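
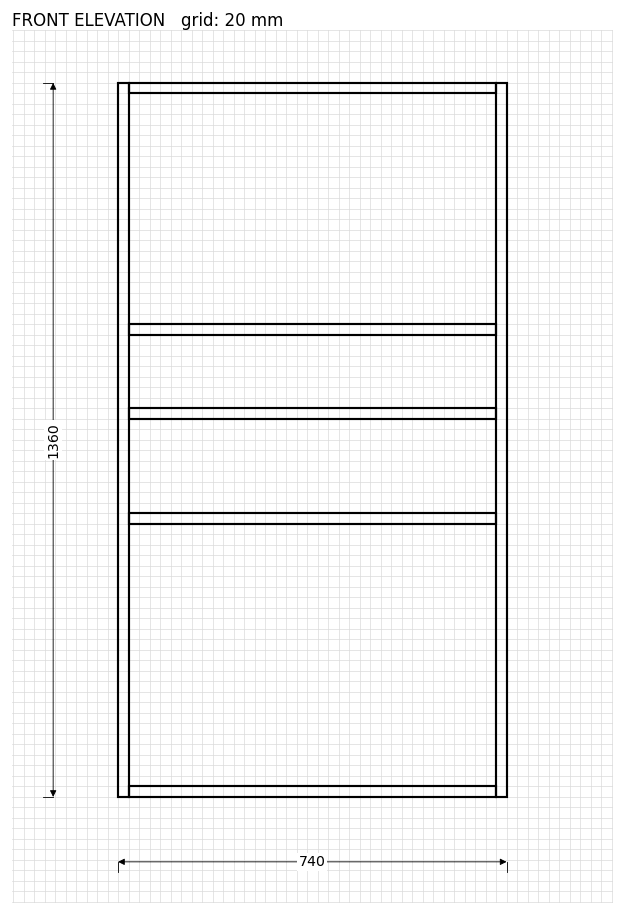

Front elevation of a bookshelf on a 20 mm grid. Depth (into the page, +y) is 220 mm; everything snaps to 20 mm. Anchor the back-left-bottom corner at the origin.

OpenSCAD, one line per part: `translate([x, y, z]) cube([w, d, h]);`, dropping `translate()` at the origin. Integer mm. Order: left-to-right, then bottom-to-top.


cube([20, 220, 1360]);
translate([20, 0, 0]) cube([700, 220, 20]);
translate([20, 0, 520]) cube([700, 220, 20]);
translate([20, 0, 720]) cube([700, 220, 20]);
translate([20, 0, 880]) cube([700, 220, 20]);
translate([20, 0, 1340]) cube([700, 220, 20]);
translate([720, 0, 0]) cube([20, 220, 1360]);


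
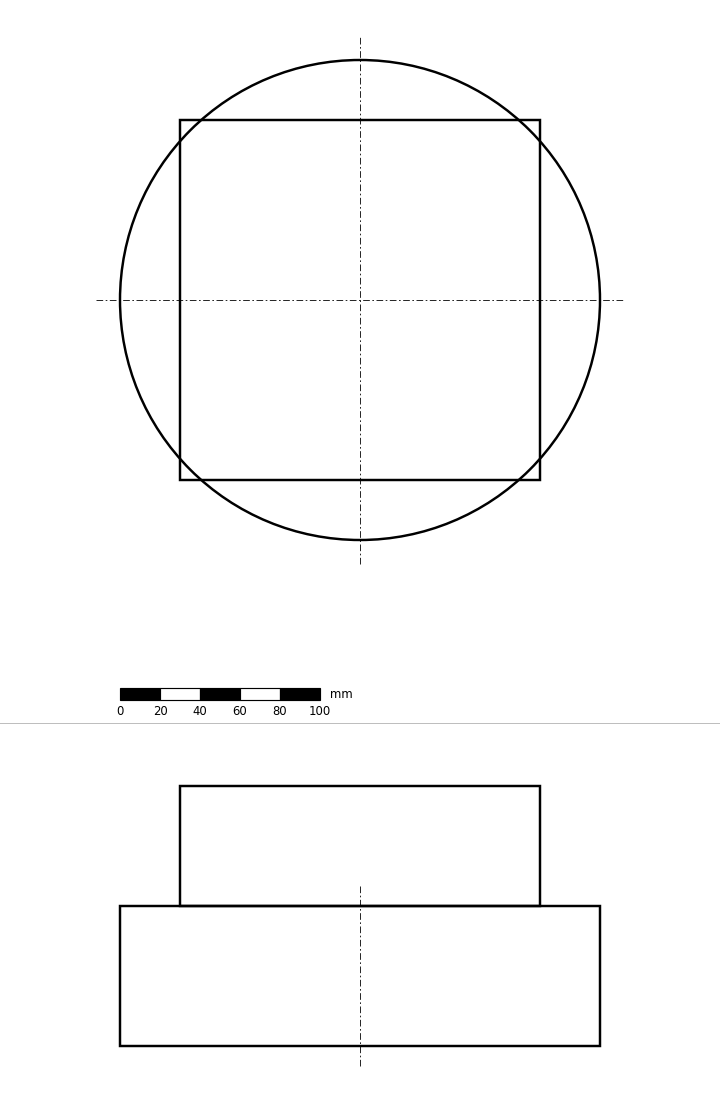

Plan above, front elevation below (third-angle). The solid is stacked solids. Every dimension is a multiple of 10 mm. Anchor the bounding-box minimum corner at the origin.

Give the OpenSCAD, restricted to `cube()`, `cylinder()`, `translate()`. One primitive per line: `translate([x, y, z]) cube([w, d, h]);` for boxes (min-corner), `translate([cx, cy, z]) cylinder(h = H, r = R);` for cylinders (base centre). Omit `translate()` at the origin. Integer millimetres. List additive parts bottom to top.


translate([120, 120, 0]) cylinder(h = 70, r = 120);
translate([30, 30, 70]) cube([180, 180, 60]);


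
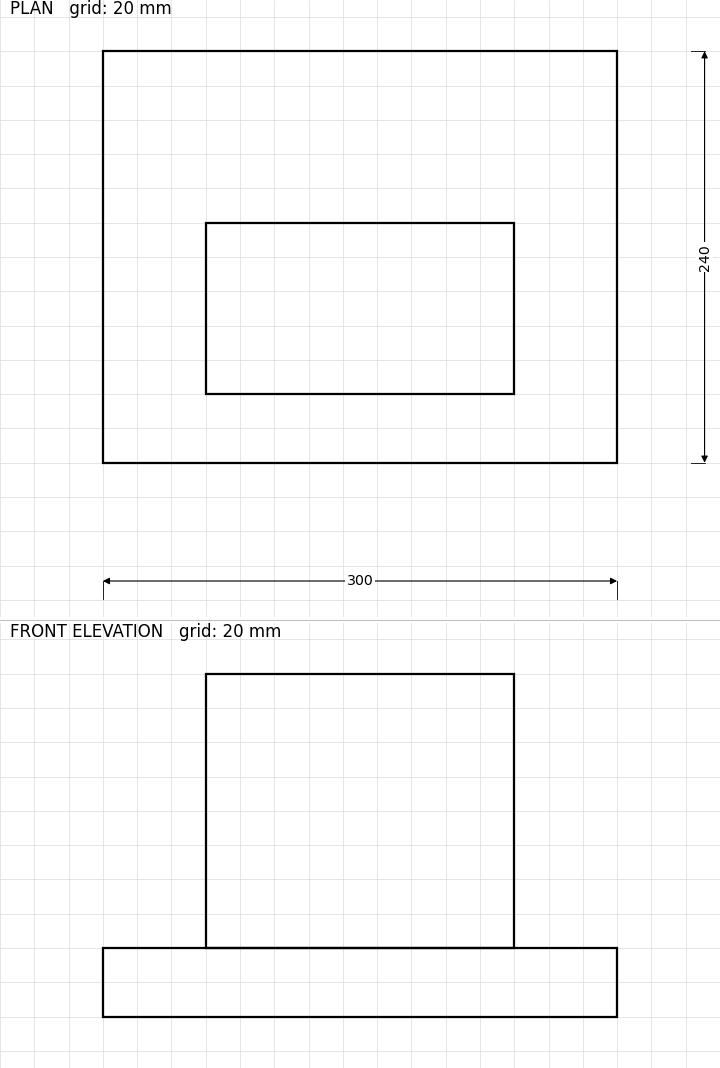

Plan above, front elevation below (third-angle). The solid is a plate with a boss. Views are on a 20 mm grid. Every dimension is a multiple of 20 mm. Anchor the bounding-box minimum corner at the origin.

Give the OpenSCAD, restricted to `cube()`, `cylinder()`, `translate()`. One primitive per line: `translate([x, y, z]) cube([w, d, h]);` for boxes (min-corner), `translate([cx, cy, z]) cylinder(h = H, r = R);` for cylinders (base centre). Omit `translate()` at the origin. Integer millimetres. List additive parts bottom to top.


cube([300, 240, 40]);
translate([60, 40, 40]) cube([180, 100, 160]);


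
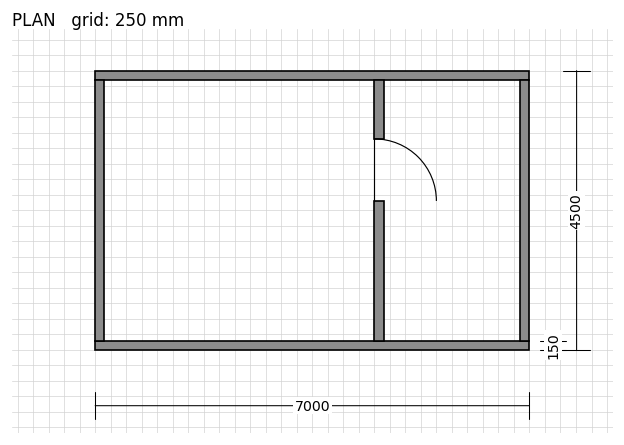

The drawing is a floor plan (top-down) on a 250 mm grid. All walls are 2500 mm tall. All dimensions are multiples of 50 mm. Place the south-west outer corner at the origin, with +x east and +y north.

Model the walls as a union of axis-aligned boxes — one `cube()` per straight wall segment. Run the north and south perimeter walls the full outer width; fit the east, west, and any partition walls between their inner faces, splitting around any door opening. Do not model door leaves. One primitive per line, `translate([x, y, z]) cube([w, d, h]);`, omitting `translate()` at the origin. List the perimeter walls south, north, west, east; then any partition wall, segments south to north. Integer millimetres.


cube([7000, 150, 2500]);
translate([0, 4350, 0]) cube([7000, 150, 2500]);
translate([0, 150, 0]) cube([150, 4200, 2500]);
translate([6850, 150, 0]) cube([150, 4200, 2500]);
translate([4500, 150, 0]) cube([150, 2250, 2500]);
translate([4500, 3400, 0]) cube([150, 950, 2500]);


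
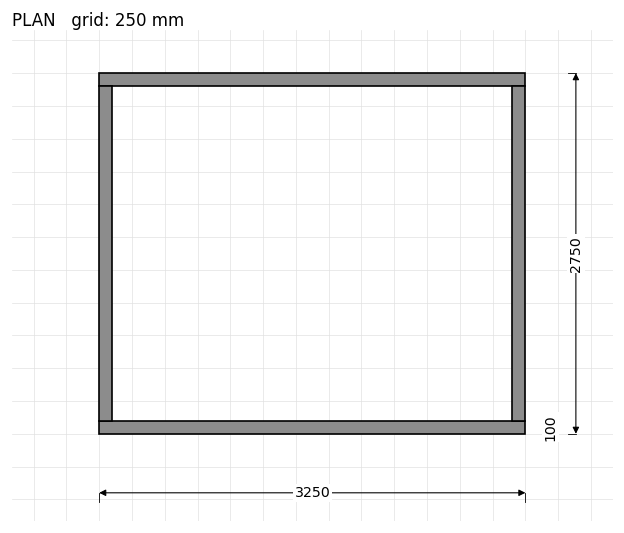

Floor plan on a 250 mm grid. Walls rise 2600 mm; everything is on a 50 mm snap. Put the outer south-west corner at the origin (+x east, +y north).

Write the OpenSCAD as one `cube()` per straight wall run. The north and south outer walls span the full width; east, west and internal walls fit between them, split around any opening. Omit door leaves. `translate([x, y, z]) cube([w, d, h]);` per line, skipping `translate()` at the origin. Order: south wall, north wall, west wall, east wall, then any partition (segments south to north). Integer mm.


cube([3250, 100, 2600]);
translate([0, 2650, 0]) cube([3250, 100, 2600]);
translate([0, 100, 0]) cube([100, 2550, 2600]);
translate([3150, 100, 0]) cube([100, 2550, 2600]);


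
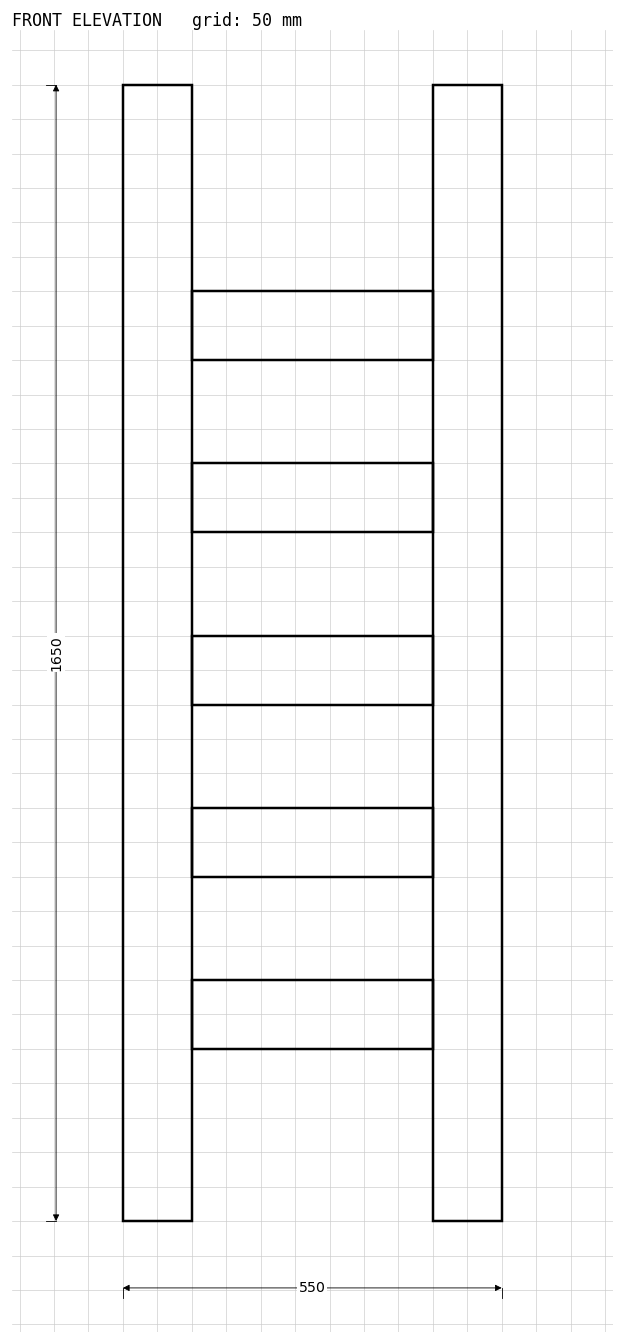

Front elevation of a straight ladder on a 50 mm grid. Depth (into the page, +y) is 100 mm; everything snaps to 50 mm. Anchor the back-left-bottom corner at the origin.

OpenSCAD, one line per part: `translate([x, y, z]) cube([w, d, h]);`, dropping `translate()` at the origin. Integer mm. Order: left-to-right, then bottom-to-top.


cube([100, 100, 1650]);
translate([100, 0, 250]) cube([350, 100, 100]);
translate([100, 0, 500]) cube([350, 100, 100]);
translate([100, 0, 750]) cube([350, 100, 100]);
translate([100, 0, 1000]) cube([350, 100, 100]);
translate([100, 0, 1250]) cube([350, 100, 100]);
translate([450, 0, 0]) cube([100, 100, 1650]);


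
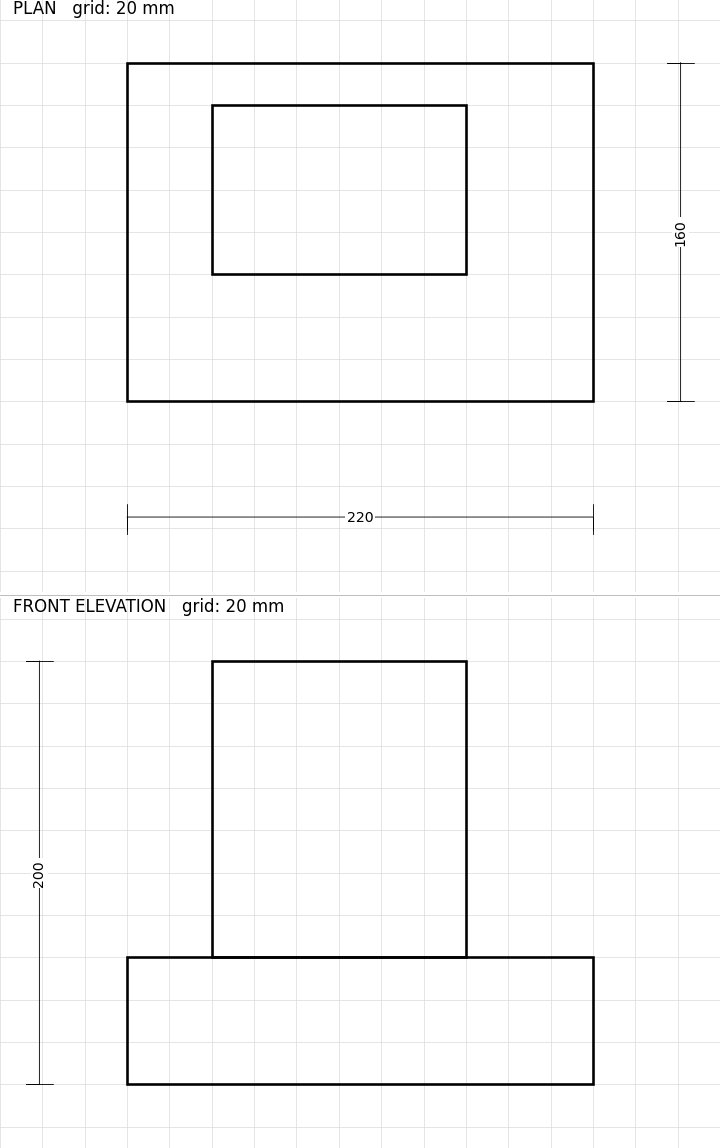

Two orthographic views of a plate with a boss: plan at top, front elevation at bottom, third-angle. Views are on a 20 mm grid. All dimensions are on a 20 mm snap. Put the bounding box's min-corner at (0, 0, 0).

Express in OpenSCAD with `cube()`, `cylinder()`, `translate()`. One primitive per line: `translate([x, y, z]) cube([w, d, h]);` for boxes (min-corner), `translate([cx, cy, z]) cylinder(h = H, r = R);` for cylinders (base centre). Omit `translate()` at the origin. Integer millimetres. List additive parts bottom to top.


cube([220, 160, 60]);
translate([40, 60, 60]) cube([120, 80, 140]);


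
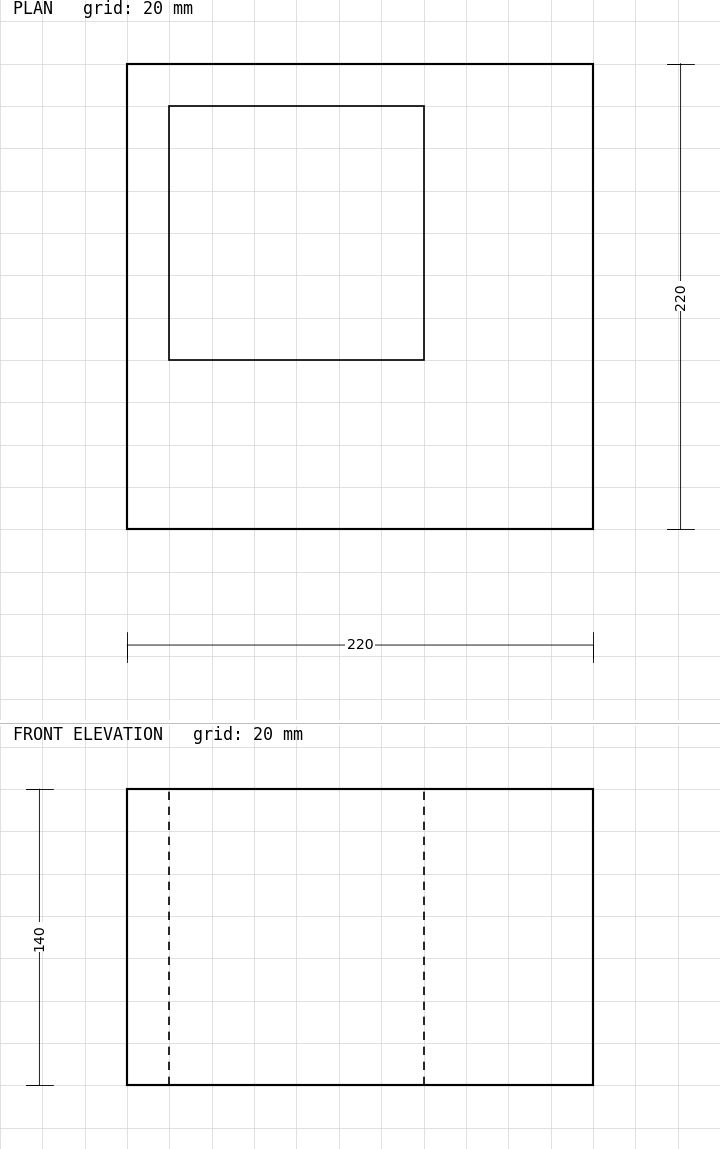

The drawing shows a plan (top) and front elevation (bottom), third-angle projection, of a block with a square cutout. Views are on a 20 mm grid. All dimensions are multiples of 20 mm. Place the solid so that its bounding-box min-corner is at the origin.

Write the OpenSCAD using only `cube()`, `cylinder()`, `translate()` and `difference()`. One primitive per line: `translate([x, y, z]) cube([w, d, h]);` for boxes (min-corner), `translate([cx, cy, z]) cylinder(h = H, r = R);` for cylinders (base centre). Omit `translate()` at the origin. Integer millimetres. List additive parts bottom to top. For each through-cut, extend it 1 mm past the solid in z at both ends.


difference() {
  cube([220, 220, 140]);
  translate([20, 80, -1]) cube([120, 120, 142]);
}


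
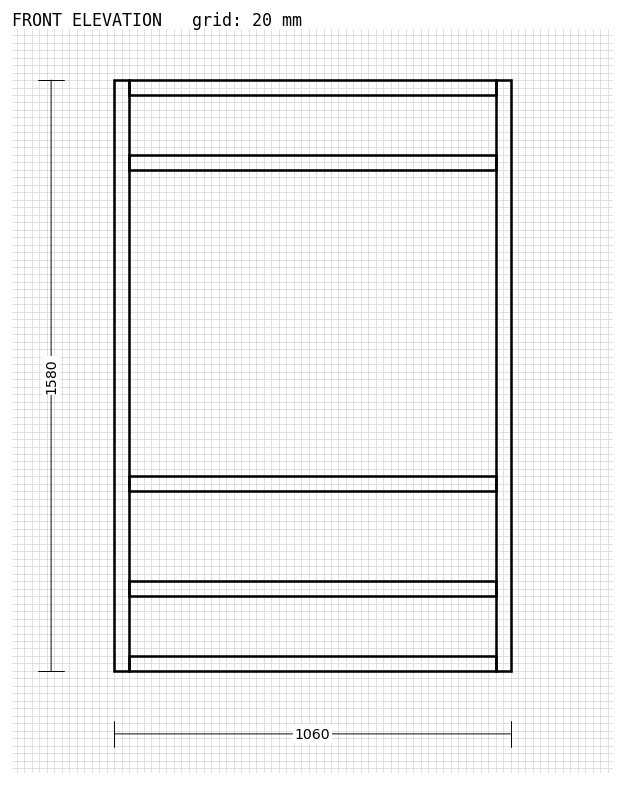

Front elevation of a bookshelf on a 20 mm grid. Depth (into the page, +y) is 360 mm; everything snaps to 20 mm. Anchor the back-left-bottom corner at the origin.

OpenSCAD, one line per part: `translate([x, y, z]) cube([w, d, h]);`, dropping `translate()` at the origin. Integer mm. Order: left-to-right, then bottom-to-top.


cube([40, 360, 1580]);
translate([40, 0, 0]) cube([980, 360, 40]);
translate([40, 0, 200]) cube([980, 360, 40]);
translate([40, 0, 480]) cube([980, 360, 40]);
translate([40, 0, 1340]) cube([980, 360, 40]);
translate([40, 0, 1540]) cube([980, 360, 40]);
translate([1020, 0, 0]) cube([40, 360, 1580]);


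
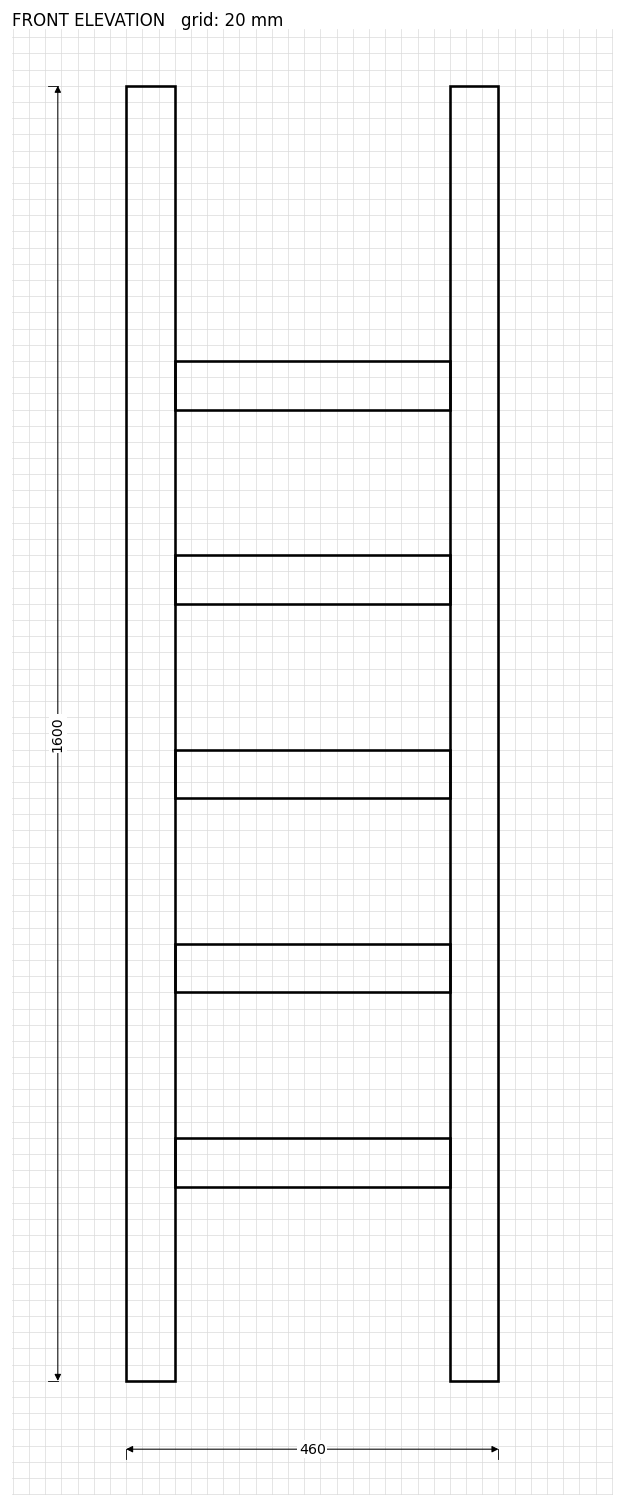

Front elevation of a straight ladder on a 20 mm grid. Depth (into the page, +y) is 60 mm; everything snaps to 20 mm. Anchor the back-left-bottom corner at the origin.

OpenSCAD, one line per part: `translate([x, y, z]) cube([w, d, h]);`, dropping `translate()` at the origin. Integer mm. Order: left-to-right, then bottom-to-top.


cube([60, 60, 1600]);
translate([60, 0, 240]) cube([340, 60, 60]);
translate([60, 0, 480]) cube([340, 60, 60]);
translate([60, 0, 720]) cube([340, 60, 60]);
translate([60, 0, 960]) cube([340, 60, 60]);
translate([60, 0, 1200]) cube([340, 60, 60]);
translate([400, 0, 0]) cube([60, 60, 1600]);


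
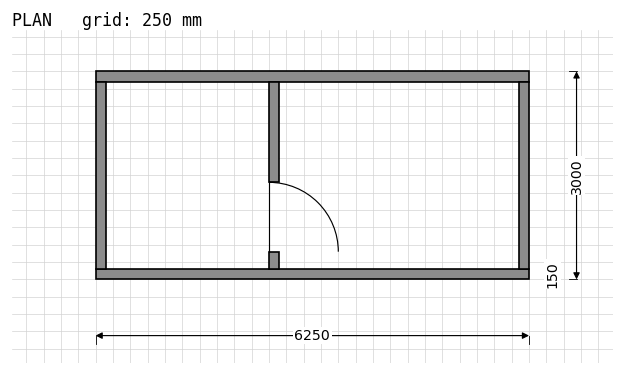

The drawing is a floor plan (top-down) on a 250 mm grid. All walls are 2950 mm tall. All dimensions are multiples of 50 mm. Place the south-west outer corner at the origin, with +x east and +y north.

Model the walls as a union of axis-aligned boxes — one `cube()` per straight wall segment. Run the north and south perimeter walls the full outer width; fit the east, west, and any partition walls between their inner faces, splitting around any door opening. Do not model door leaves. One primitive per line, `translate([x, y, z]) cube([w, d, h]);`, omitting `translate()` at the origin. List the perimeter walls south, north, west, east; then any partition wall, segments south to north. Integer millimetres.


cube([6250, 150, 2950]);
translate([0, 2850, 0]) cube([6250, 150, 2950]);
translate([0, 150, 0]) cube([150, 2700, 2950]);
translate([6100, 150, 0]) cube([150, 2700, 2950]);
translate([2500, 150, 0]) cube([150, 250, 2950]);
translate([2500, 1400, 0]) cube([150, 1450, 2950]);


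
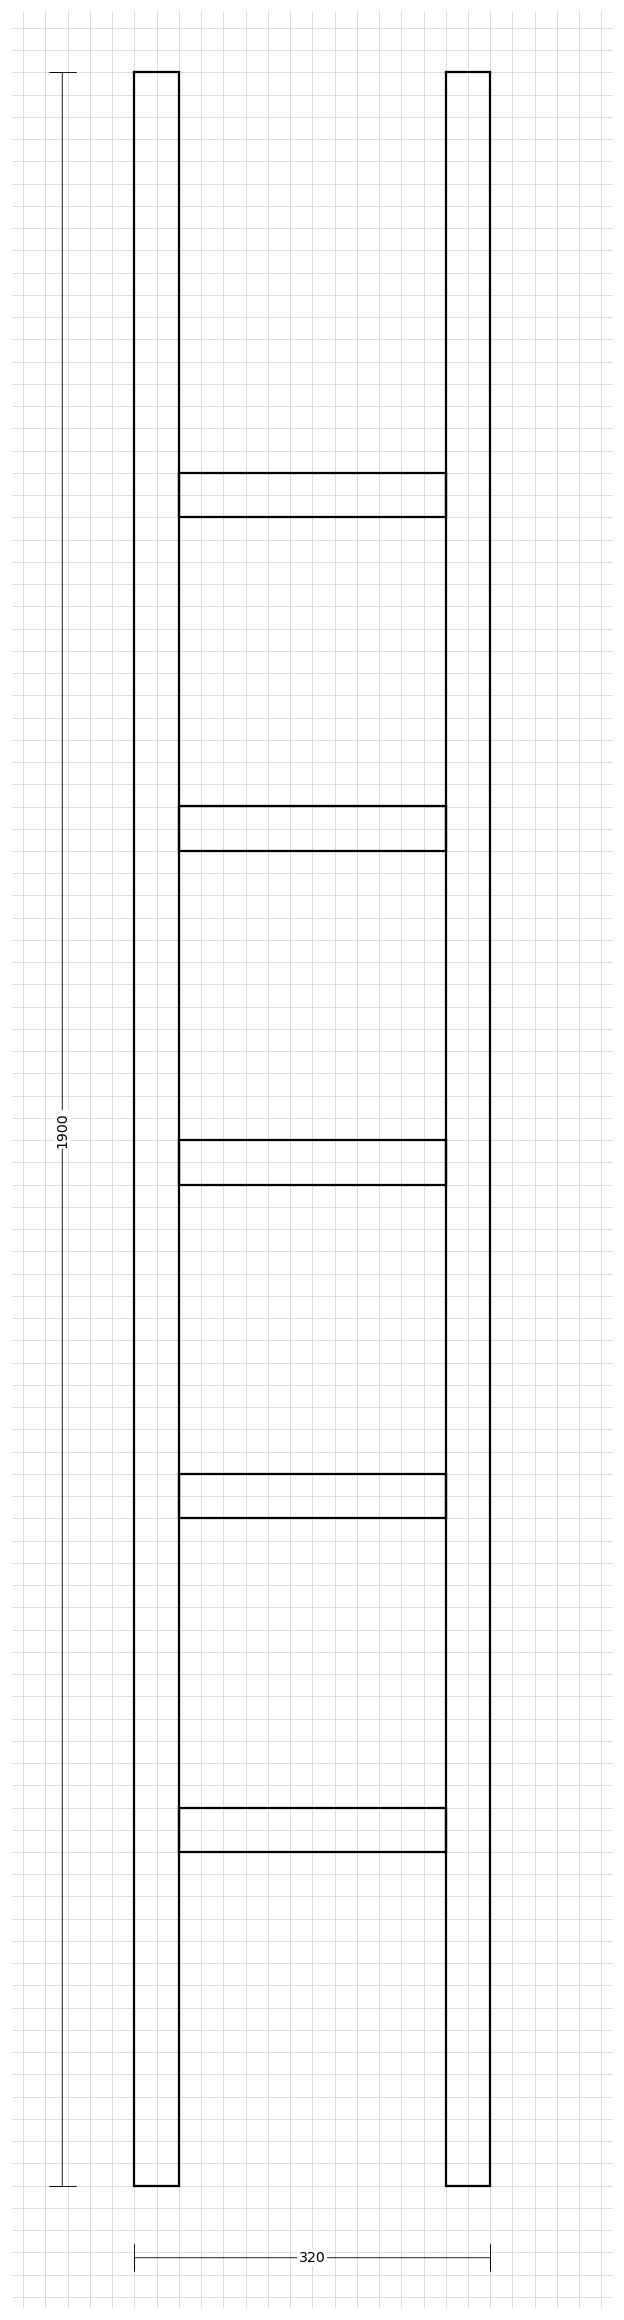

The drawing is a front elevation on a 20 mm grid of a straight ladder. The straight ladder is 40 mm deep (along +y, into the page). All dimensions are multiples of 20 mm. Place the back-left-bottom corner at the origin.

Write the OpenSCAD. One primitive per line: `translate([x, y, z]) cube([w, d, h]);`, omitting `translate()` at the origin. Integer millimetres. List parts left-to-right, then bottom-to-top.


cube([40, 40, 1900]);
translate([40, 0, 300]) cube([240, 40, 40]);
translate([40, 0, 600]) cube([240, 40, 40]);
translate([40, 0, 900]) cube([240, 40, 40]);
translate([40, 0, 1200]) cube([240, 40, 40]);
translate([40, 0, 1500]) cube([240, 40, 40]);
translate([280, 0, 0]) cube([40, 40, 1900]);


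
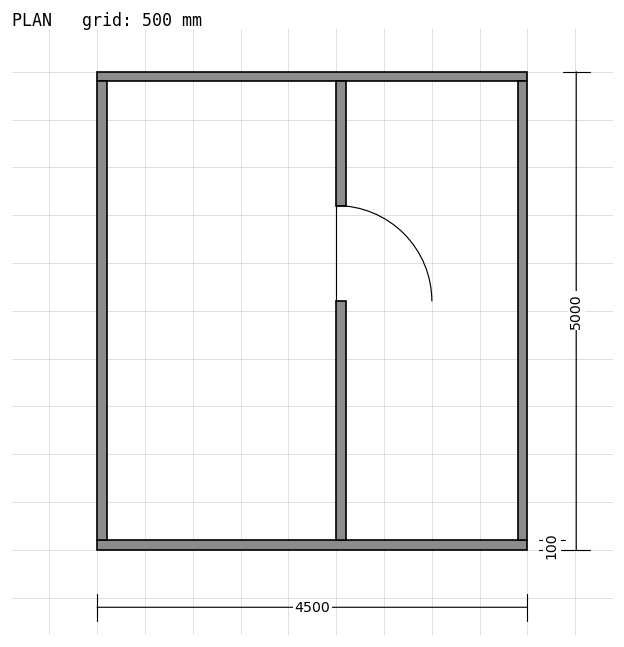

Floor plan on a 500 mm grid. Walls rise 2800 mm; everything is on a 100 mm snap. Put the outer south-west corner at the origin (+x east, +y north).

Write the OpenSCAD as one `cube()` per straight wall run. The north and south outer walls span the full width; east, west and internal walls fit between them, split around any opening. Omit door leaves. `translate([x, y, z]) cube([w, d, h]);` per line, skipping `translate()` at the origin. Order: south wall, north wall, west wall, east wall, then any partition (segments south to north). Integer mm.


cube([4500, 100, 2800]);
translate([0, 4900, 0]) cube([4500, 100, 2800]);
translate([0, 100, 0]) cube([100, 4800, 2800]);
translate([4400, 100, 0]) cube([100, 4800, 2800]);
translate([2500, 100, 0]) cube([100, 2500, 2800]);
translate([2500, 3600, 0]) cube([100, 1300, 2800]);


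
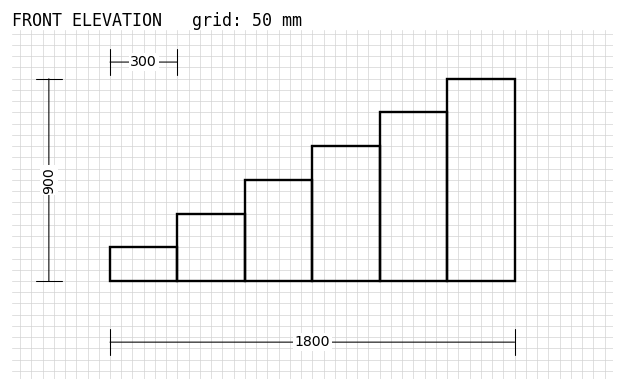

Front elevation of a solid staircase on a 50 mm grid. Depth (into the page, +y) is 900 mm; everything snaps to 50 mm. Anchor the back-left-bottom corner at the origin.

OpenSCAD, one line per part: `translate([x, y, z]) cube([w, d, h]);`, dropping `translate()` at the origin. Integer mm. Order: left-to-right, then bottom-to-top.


cube([300, 900, 150]);
translate([300, 0, 0]) cube([300, 900, 300]);
translate([600, 0, 0]) cube([300, 900, 450]);
translate([900, 0, 0]) cube([300, 900, 600]);
translate([1200, 0, 0]) cube([300, 900, 750]);
translate([1500, 0, 0]) cube([300, 900, 900]);


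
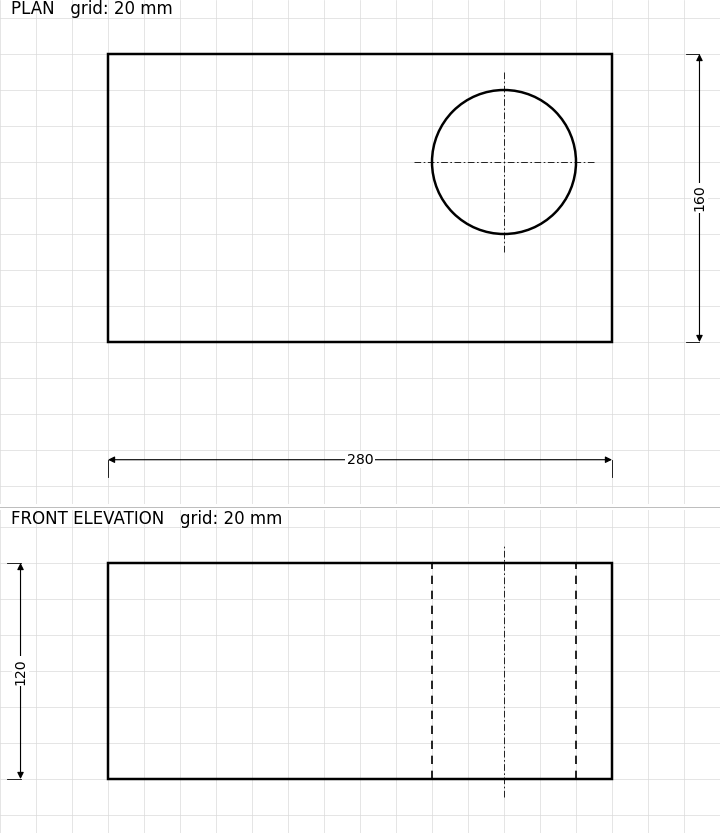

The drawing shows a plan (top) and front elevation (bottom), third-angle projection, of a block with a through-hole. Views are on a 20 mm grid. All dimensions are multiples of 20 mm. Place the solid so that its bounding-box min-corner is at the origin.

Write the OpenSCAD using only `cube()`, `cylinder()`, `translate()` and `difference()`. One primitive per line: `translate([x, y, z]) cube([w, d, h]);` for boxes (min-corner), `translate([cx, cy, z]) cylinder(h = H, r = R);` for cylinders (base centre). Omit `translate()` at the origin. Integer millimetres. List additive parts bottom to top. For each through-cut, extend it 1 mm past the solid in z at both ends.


difference() {
  cube([280, 160, 120]);
  translate([220, 100, -1]) cylinder(h = 122, r = 40);
}


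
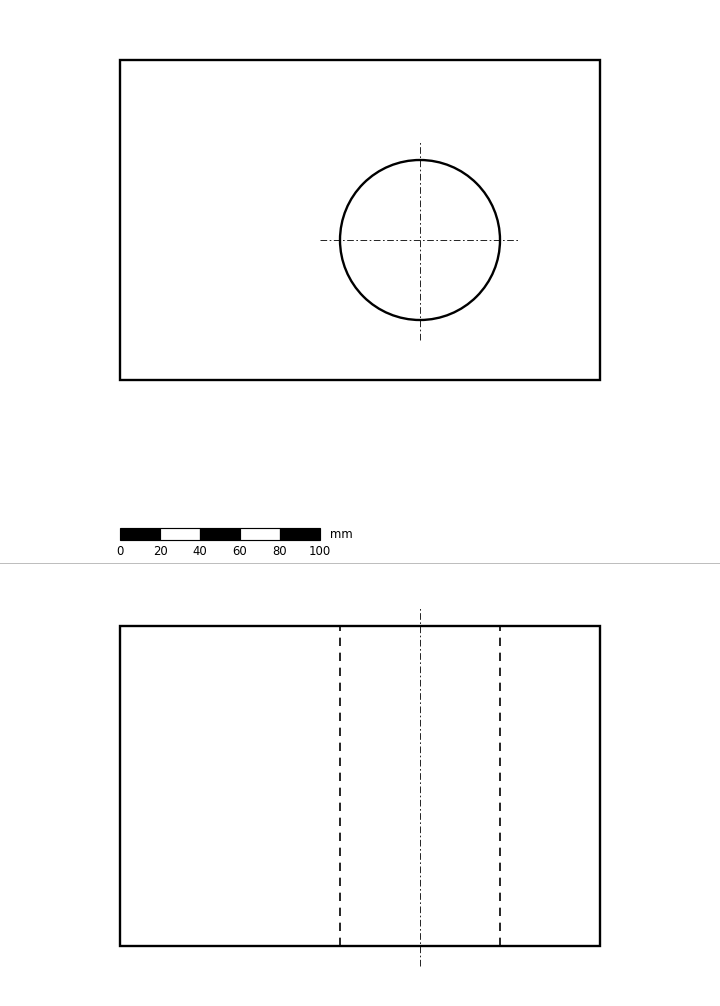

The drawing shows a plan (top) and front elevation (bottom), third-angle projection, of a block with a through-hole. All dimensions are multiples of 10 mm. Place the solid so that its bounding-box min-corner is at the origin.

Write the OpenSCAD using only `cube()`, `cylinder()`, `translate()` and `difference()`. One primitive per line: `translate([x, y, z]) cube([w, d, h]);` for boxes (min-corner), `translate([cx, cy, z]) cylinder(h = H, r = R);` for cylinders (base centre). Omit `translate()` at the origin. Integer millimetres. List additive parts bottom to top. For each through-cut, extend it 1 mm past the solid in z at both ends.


difference() {
  cube([240, 160, 160]);
  translate([150, 70, -1]) cylinder(h = 162, r = 40);
}


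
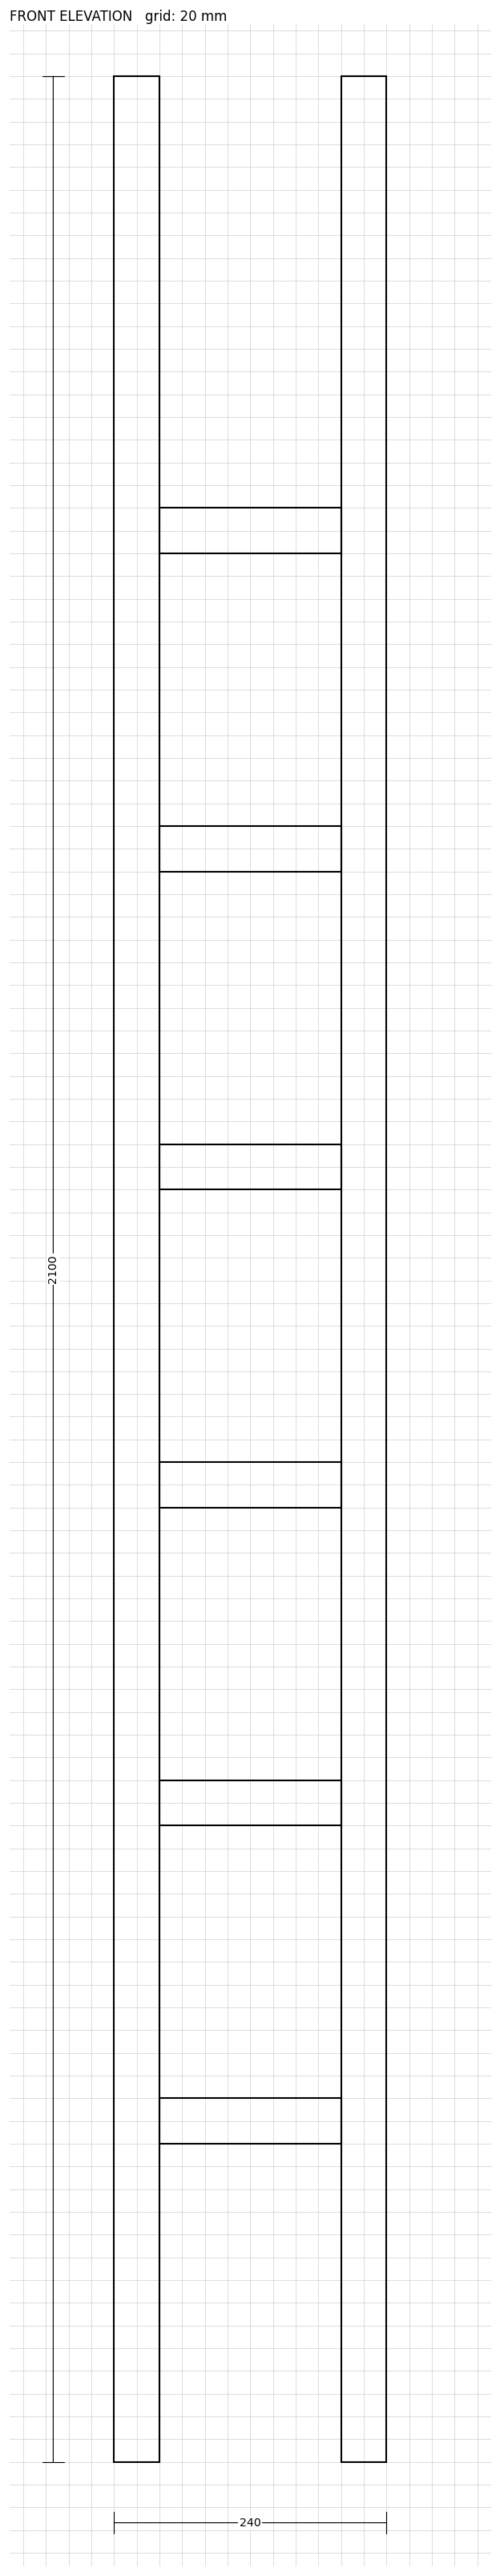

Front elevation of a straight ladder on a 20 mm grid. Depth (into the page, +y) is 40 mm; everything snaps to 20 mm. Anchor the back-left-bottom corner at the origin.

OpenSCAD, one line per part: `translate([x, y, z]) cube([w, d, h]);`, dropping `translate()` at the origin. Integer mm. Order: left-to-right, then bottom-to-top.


cube([40, 40, 2100]);
translate([40, 0, 280]) cube([160, 40, 40]);
translate([40, 0, 560]) cube([160, 40, 40]);
translate([40, 0, 840]) cube([160, 40, 40]);
translate([40, 0, 1120]) cube([160, 40, 40]);
translate([40, 0, 1400]) cube([160, 40, 40]);
translate([40, 0, 1680]) cube([160, 40, 40]);
translate([200, 0, 0]) cube([40, 40, 2100]);


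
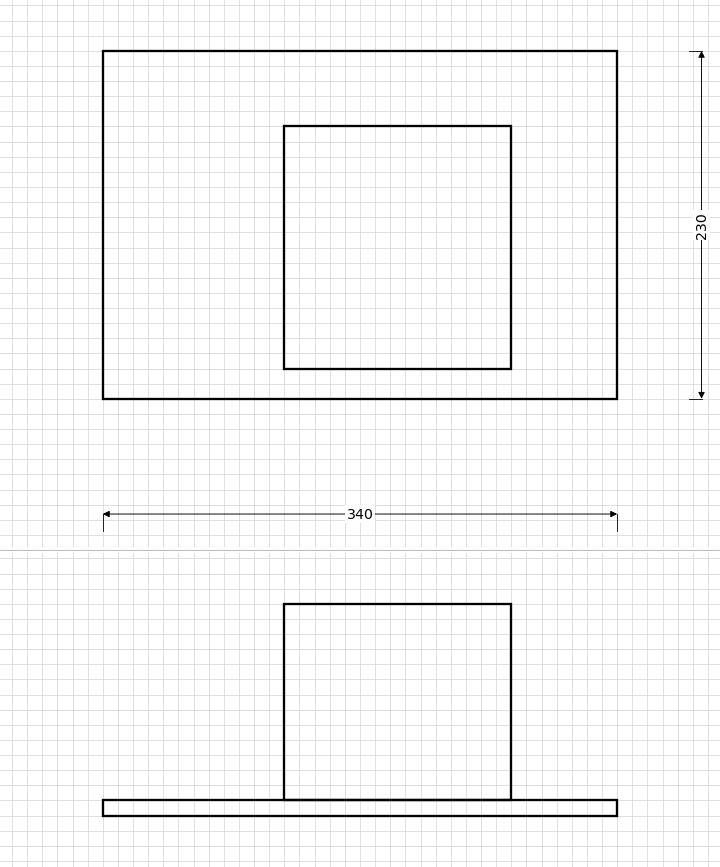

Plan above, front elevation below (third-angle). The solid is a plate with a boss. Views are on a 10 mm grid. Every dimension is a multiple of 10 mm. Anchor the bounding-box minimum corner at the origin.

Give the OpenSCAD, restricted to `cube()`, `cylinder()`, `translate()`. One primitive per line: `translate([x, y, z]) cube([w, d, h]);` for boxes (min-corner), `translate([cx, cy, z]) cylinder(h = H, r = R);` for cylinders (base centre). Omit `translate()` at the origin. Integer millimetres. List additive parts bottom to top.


cube([340, 230, 10]);
translate([120, 20, 10]) cube([150, 160, 130]);


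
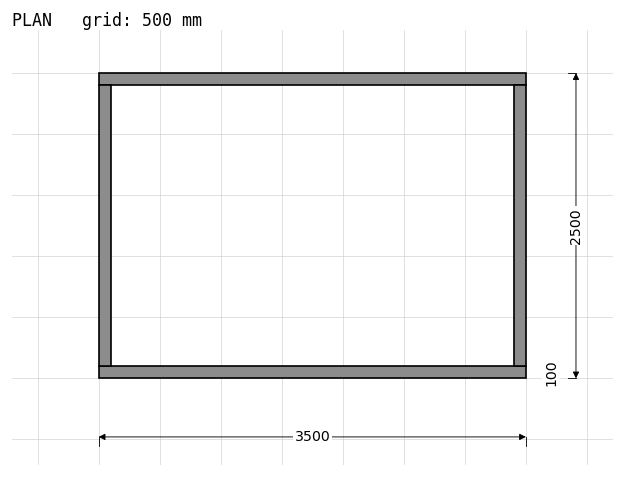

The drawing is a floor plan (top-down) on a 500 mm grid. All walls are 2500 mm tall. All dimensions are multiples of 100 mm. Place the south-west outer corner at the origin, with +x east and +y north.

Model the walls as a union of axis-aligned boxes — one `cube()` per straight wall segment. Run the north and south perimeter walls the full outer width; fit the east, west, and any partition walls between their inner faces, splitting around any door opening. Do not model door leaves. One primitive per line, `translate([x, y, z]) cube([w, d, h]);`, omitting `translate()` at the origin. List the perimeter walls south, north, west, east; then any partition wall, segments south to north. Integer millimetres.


cube([3500, 100, 2500]);
translate([0, 2400, 0]) cube([3500, 100, 2500]);
translate([0, 100, 0]) cube([100, 2300, 2500]);
translate([3400, 100, 0]) cube([100, 2300, 2500]);


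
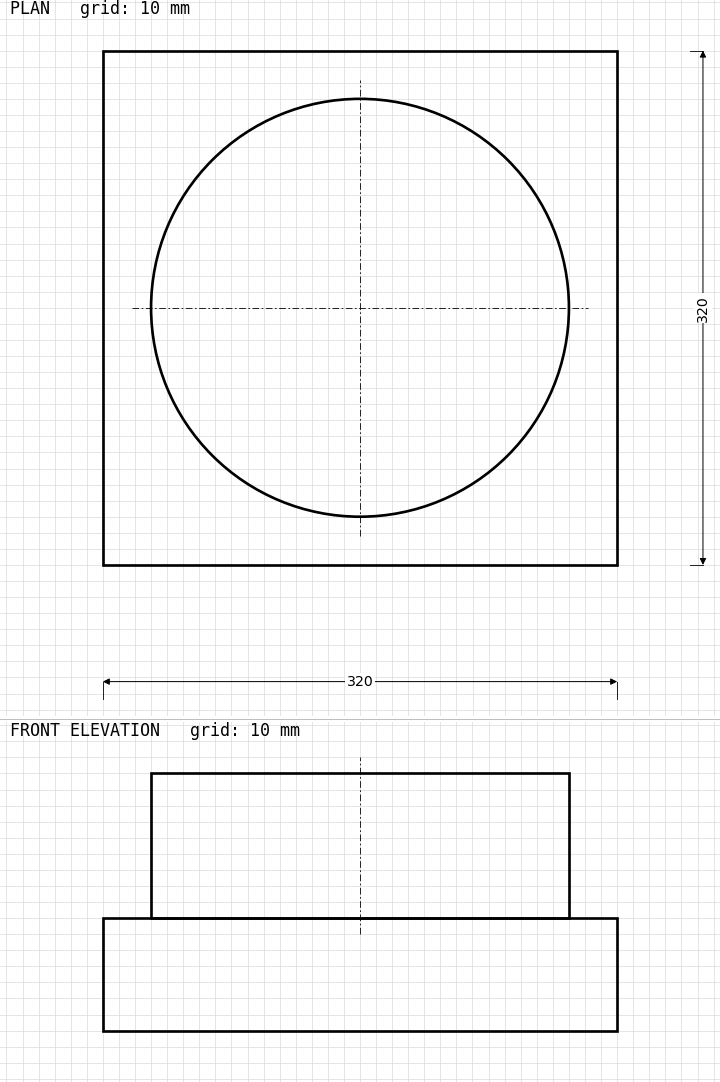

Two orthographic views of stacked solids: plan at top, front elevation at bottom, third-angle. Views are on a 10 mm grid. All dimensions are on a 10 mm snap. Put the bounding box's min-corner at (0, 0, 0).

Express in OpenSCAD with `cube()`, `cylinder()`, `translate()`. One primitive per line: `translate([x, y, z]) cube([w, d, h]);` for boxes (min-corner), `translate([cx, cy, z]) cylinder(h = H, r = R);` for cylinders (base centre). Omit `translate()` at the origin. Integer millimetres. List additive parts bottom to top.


cube([320, 320, 70]);
translate([160, 160, 70]) cylinder(h = 90, r = 130);


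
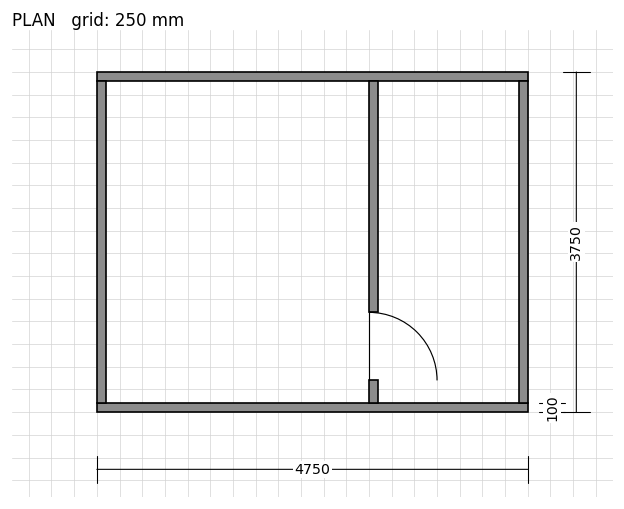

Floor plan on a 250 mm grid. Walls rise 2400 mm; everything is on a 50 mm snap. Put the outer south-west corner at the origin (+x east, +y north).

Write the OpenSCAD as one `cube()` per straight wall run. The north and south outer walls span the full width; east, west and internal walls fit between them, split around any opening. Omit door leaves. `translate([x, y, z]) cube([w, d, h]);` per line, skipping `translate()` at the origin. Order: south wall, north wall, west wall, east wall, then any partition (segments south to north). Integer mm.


cube([4750, 100, 2400]);
translate([0, 3650, 0]) cube([4750, 100, 2400]);
translate([0, 100, 0]) cube([100, 3550, 2400]);
translate([4650, 100, 0]) cube([100, 3550, 2400]);
translate([3000, 100, 0]) cube([100, 250, 2400]);
translate([3000, 1100, 0]) cube([100, 2550, 2400]);


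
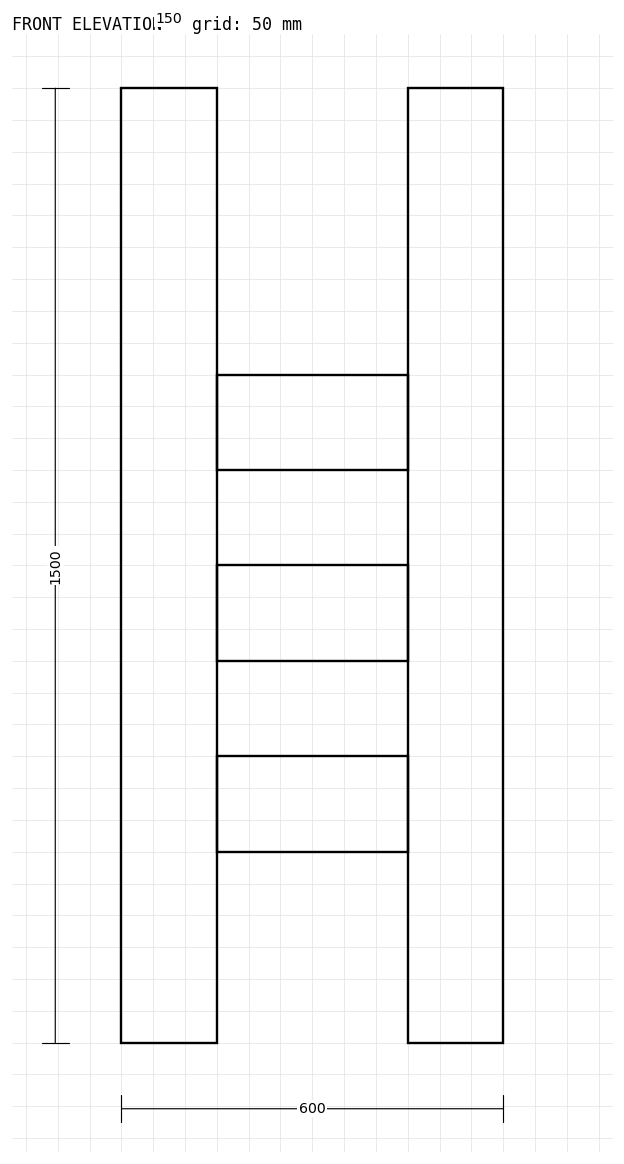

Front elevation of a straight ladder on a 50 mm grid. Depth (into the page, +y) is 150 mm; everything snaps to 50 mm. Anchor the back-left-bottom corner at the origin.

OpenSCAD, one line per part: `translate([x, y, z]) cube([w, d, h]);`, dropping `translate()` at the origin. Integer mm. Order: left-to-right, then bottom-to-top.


cube([150, 150, 1500]);
translate([150, 0, 300]) cube([300, 150, 150]);
translate([150, 0, 600]) cube([300, 150, 150]);
translate([150, 0, 900]) cube([300, 150, 150]);
translate([450, 0, 0]) cube([150, 150, 1500]);


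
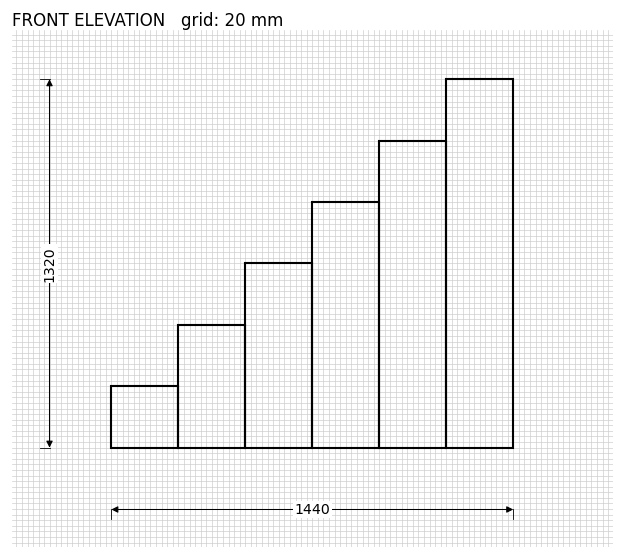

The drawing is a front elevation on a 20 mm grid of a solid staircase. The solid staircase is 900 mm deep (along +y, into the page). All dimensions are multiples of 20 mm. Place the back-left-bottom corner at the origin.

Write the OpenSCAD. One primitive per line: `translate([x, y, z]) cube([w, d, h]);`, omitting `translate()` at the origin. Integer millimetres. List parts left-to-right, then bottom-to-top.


cube([240, 900, 220]);
translate([240, 0, 0]) cube([240, 900, 440]);
translate([480, 0, 0]) cube([240, 900, 660]);
translate([720, 0, 0]) cube([240, 900, 880]);
translate([960, 0, 0]) cube([240, 900, 1100]);
translate([1200, 0, 0]) cube([240, 900, 1320]);


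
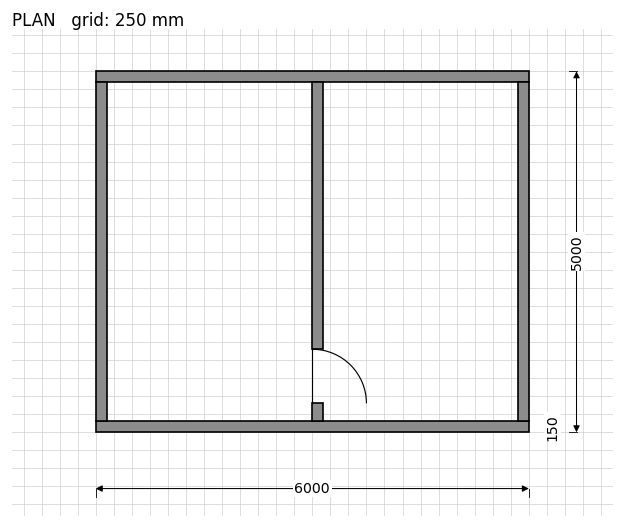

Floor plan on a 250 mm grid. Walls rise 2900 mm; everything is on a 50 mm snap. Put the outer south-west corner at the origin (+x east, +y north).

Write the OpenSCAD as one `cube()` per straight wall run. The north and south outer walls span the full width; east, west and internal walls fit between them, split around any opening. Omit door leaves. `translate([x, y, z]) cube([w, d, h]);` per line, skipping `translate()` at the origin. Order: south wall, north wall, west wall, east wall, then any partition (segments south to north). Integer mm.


cube([6000, 150, 2900]);
translate([0, 4850, 0]) cube([6000, 150, 2900]);
translate([0, 150, 0]) cube([150, 4700, 2900]);
translate([5850, 150, 0]) cube([150, 4700, 2900]);
translate([3000, 150, 0]) cube([150, 250, 2900]);
translate([3000, 1150, 0]) cube([150, 3700, 2900]);


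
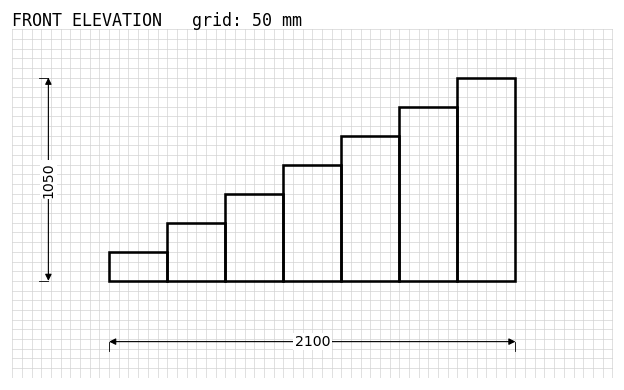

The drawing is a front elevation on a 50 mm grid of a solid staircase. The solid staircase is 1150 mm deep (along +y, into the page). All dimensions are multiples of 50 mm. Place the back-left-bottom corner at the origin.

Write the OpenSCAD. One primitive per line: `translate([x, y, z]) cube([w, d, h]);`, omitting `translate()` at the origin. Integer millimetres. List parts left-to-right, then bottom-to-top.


cube([300, 1150, 150]);
translate([300, 0, 0]) cube([300, 1150, 300]);
translate([600, 0, 0]) cube([300, 1150, 450]);
translate([900, 0, 0]) cube([300, 1150, 600]);
translate([1200, 0, 0]) cube([300, 1150, 750]);
translate([1500, 0, 0]) cube([300, 1150, 900]);
translate([1800, 0, 0]) cube([300, 1150, 1050]);


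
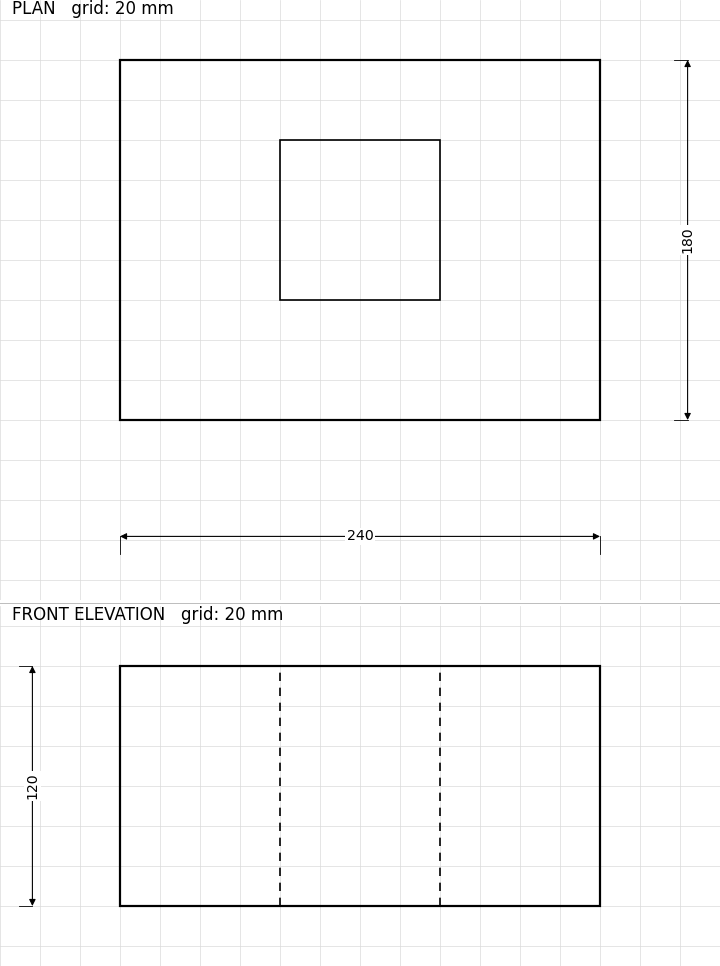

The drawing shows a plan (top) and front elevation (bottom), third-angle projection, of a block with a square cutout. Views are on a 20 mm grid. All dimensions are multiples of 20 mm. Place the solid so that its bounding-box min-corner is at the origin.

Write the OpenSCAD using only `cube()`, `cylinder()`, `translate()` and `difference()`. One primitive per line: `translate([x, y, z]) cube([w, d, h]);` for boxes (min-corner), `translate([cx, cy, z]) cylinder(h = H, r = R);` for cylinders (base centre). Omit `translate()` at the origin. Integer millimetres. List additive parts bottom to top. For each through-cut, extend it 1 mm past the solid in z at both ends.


difference() {
  cube([240, 180, 120]);
  translate([80, 60, -1]) cube([80, 80, 122]);
}


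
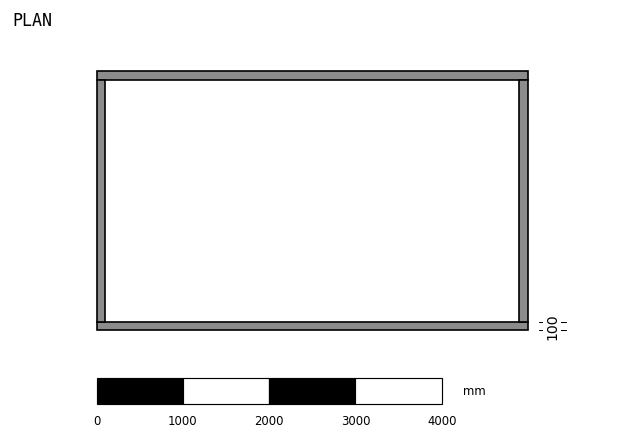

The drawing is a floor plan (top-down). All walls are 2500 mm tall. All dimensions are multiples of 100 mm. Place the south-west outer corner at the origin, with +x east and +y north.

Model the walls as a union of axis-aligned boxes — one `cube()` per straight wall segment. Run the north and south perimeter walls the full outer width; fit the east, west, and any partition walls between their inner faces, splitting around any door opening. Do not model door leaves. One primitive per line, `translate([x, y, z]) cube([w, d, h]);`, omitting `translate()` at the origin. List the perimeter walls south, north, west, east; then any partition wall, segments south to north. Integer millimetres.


cube([5000, 100, 2500]);
translate([0, 2900, 0]) cube([5000, 100, 2500]);
translate([0, 100, 0]) cube([100, 2800, 2500]);
translate([4900, 100, 0]) cube([100, 2800, 2500]);


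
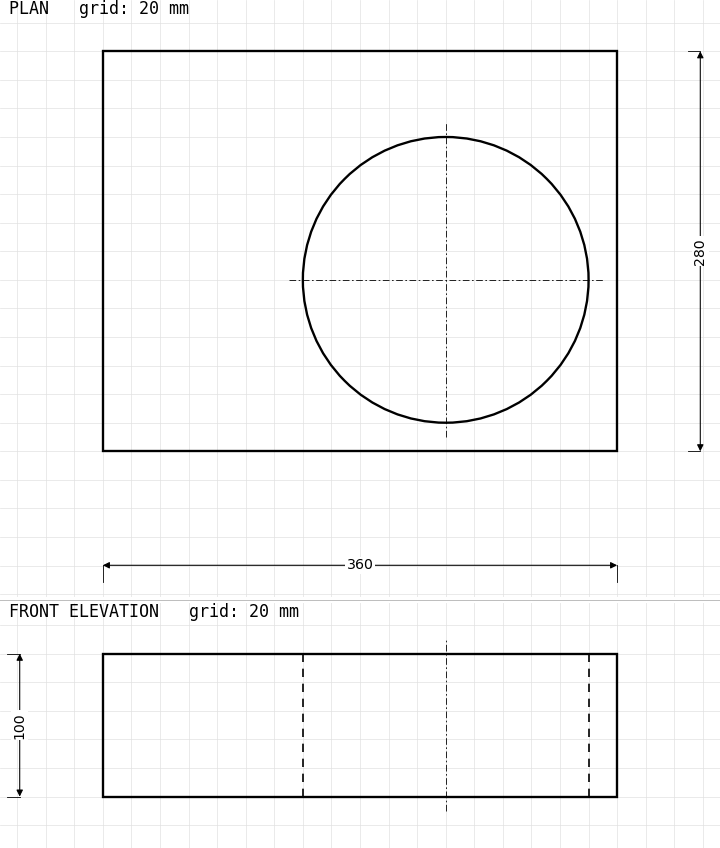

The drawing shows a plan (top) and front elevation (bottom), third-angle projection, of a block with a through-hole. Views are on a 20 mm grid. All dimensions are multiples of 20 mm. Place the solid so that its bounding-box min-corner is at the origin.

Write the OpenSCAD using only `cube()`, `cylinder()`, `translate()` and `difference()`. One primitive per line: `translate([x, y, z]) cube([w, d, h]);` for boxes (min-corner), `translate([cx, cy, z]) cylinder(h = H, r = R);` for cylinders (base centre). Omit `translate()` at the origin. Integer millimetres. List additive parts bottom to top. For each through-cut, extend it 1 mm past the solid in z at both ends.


difference() {
  cube([360, 280, 100]);
  translate([240, 120, -1]) cylinder(h = 102, r = 100);
}


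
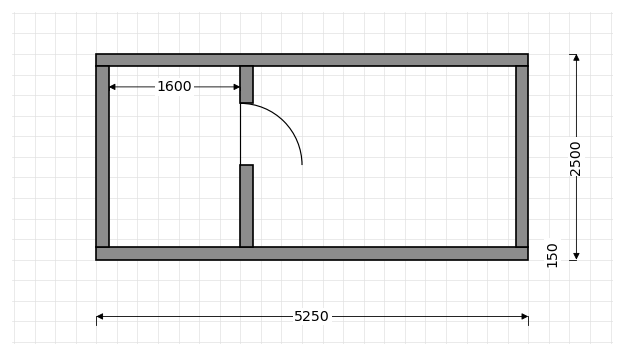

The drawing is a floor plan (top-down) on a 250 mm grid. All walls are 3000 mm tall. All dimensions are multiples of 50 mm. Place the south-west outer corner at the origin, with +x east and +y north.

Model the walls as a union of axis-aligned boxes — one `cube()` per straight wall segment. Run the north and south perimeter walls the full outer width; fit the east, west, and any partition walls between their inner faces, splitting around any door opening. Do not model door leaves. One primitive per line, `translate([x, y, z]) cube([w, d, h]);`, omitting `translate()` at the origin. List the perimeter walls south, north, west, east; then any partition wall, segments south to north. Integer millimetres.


cube([5250, 150, 3000]);
translate([0, 2350, 0]) cube([5250, 150, 3000]);
translate([0, 150, 0]) cube([150, 2200, 3000]);
translate([5100, 150, 0]) cube([150, 2200, 3000]);
translate([1750, 150, 0]) cube([150, 1000, 3000]);
translate([1750, 1900, 0]) cube([150, 450, 3000]);


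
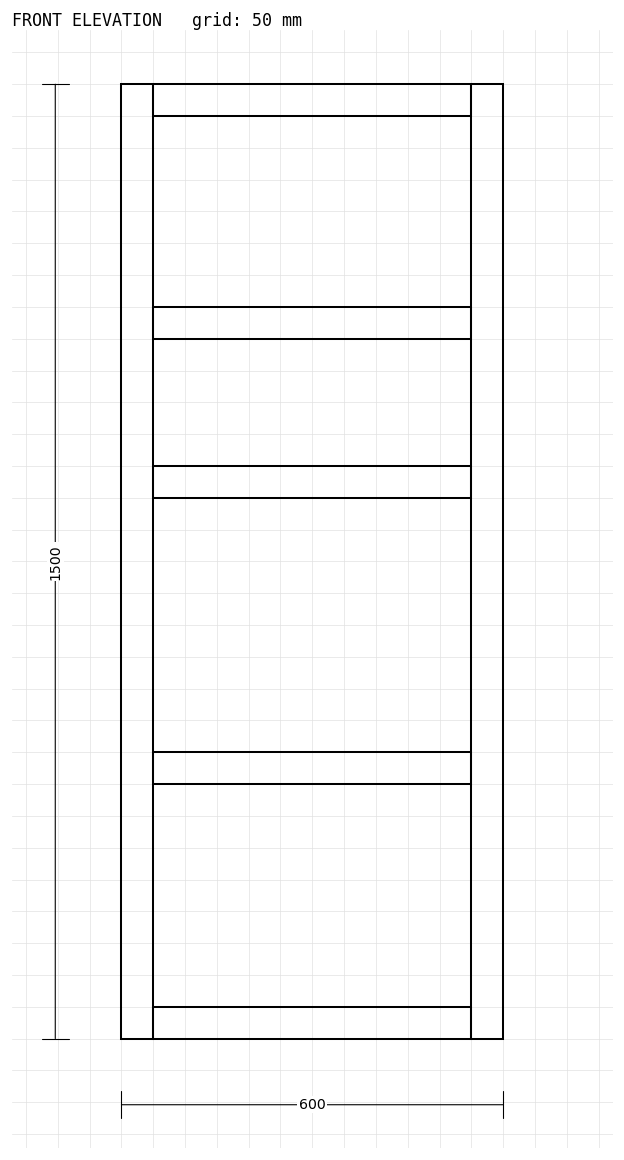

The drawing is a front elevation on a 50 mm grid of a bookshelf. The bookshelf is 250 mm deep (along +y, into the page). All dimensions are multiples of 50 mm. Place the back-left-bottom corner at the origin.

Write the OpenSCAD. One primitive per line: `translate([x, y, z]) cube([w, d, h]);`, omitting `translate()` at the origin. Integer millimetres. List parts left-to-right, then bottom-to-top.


cube([50, 250, 1500]);
translate([50, 0, 0]) cube([500, 250, 50]);
translate([50, 0, 400]) cube([500, 250, 50]);
translate([50, 0, 850]) cube([500, 250, 50]);
translate([50, 0, 1100]) cube([500, 250, 50]);
translate([50, 0, 1450]) cube([500, 250, 50]);
translate([550, 0, 0]) cube([50, 250, 1500]);


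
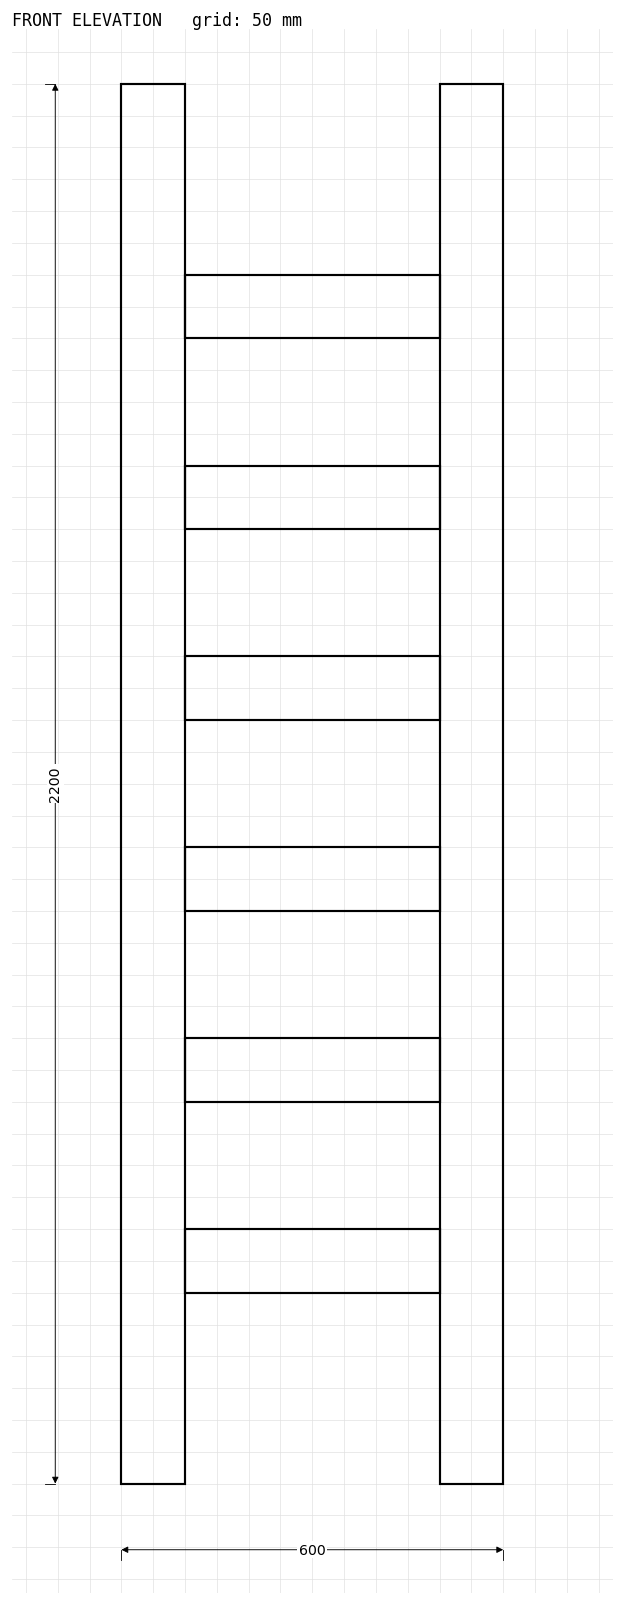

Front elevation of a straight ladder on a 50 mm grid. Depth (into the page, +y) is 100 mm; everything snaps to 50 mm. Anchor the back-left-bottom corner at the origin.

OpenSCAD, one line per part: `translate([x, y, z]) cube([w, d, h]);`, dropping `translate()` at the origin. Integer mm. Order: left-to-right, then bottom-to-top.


cube([100, 100, 2200]);
translate([100, 0, 300]) cube([400, 100, 100]);
translate([100, 0, 600]) cube([400, 100, 100]);
translate([100, 0, 900]) cube([400, 100, 100]);
translate([100, 0, 1200]) cube([400, 100, 100]);
translate([100, 0, 1500]) cube([400, 100, 100]);
translate([100, 0, 1800]) cube([400, 100, 100]);
translate([500, 0, 0]) cube([100, 100, 2200]);


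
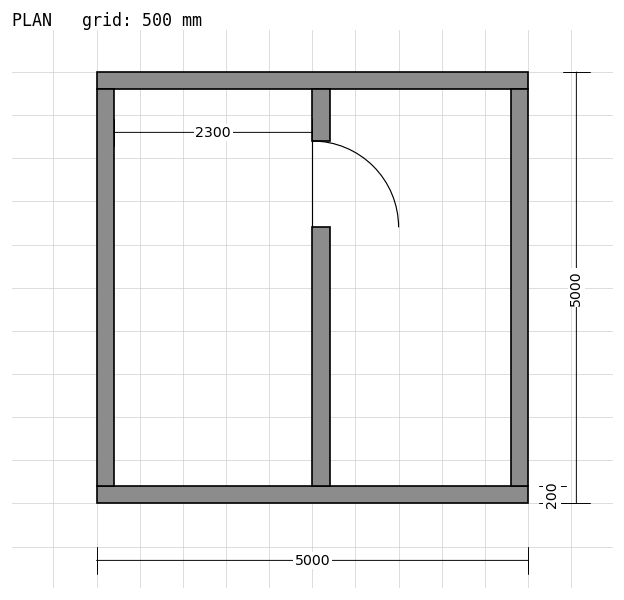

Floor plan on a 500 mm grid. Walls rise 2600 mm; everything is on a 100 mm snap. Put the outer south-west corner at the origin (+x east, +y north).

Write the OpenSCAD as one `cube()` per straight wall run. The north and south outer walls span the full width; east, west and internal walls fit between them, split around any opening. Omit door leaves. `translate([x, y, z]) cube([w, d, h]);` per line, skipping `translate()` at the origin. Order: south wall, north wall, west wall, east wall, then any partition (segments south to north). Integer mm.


cube([5000, 200, 2600]);
translate([0, 4800, 0]) cube([5000, 200, 2600]);
translate([0, 200, 0]) cube([200, 4600, 2600]);
translate([4800, 200, 0]) cube([200, 4600, 2600]);
translate([2500, 200, 0]) cube([200, 3000, 2600]);
translate([2500, 4200, 0]) cube([200, 600, 2600]);


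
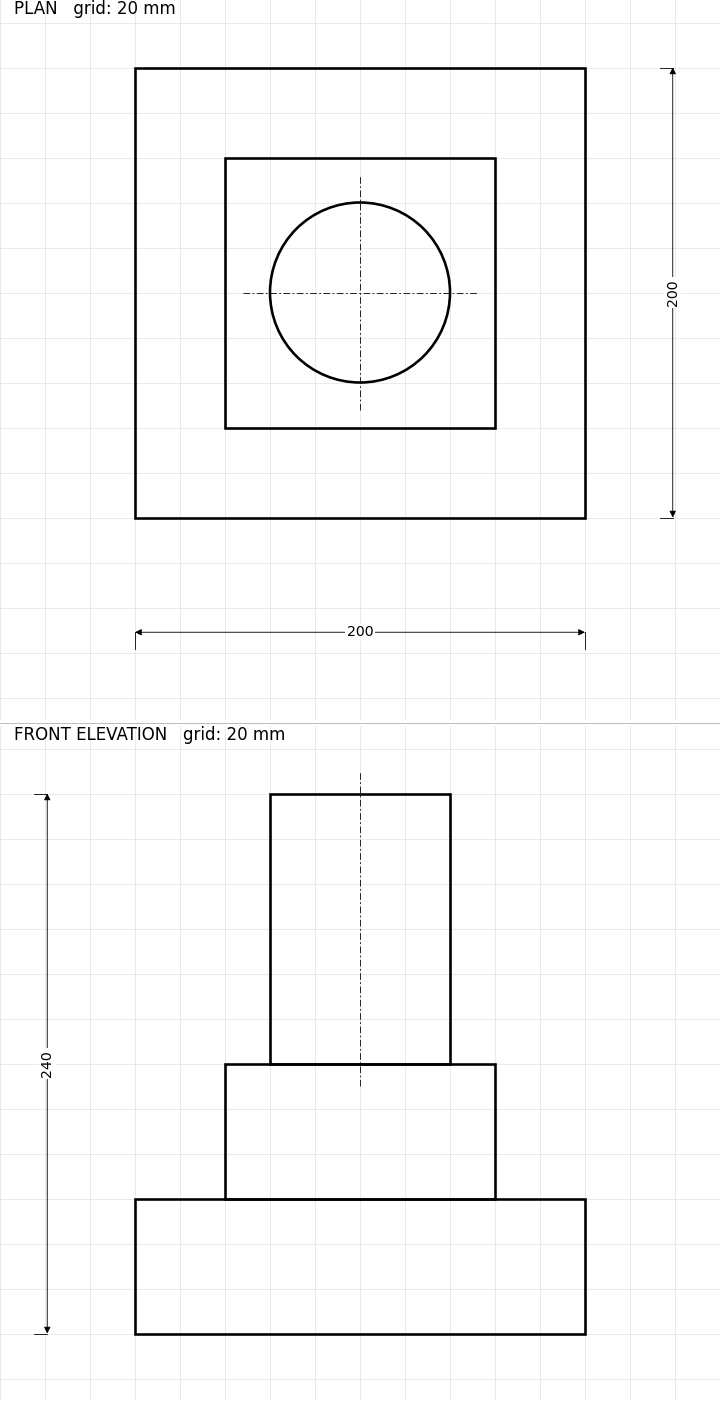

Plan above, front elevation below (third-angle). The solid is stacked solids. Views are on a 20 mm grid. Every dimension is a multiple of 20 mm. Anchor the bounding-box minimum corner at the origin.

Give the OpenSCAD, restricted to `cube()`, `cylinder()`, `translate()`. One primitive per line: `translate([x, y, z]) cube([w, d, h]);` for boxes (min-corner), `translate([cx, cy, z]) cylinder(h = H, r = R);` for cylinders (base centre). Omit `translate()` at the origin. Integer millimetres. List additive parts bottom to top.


cube([200, 200, 60]);
translate([40, 40, 60]) cube([120, 120, 60]);
translate([100, 100, 120]) cylinder(h = 120, r = 40);


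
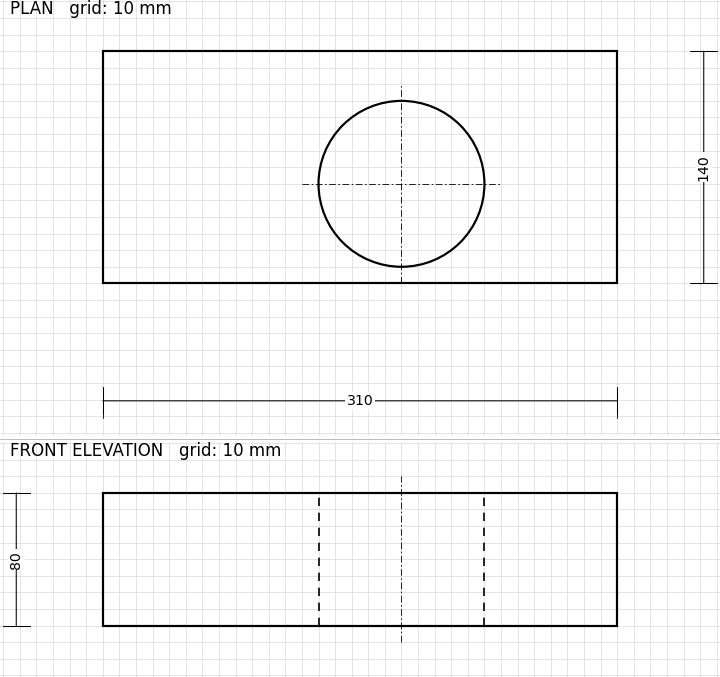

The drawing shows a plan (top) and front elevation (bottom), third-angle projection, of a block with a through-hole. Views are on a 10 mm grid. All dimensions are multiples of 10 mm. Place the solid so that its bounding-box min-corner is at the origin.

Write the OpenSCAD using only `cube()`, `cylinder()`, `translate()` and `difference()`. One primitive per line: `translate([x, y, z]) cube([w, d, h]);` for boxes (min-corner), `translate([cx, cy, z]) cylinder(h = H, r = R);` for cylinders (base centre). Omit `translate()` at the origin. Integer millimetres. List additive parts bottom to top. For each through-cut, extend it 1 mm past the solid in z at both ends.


difference() {
  cube([310, 140, 80]);
  translate([180, 60, -1]) cylinder(h = 82, r = 50);
}


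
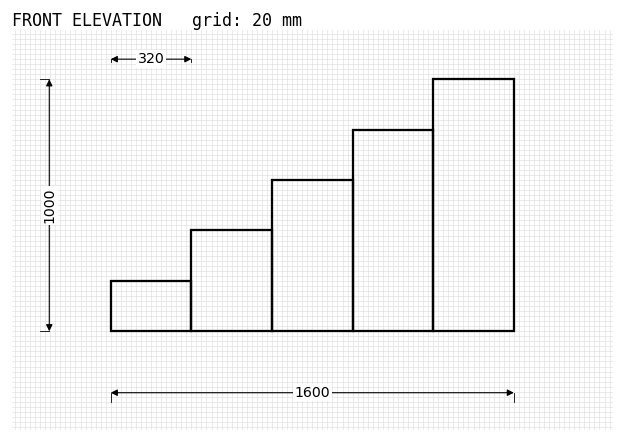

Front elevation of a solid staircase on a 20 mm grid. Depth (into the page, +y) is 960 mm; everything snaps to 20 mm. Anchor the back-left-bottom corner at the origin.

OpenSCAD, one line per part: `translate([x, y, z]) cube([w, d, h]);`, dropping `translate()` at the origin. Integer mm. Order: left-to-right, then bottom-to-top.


cube([320, 960, 200]);
translate([320, 0, 0]) cube([320, 960, 400]);
translate([640, 0, 0]) cube([320, 960, 600]);
translate([960, 0, 0]) cube([320, 960, 800]);
translate([1280, 0, 0]) cube([320, 960, 1000]);


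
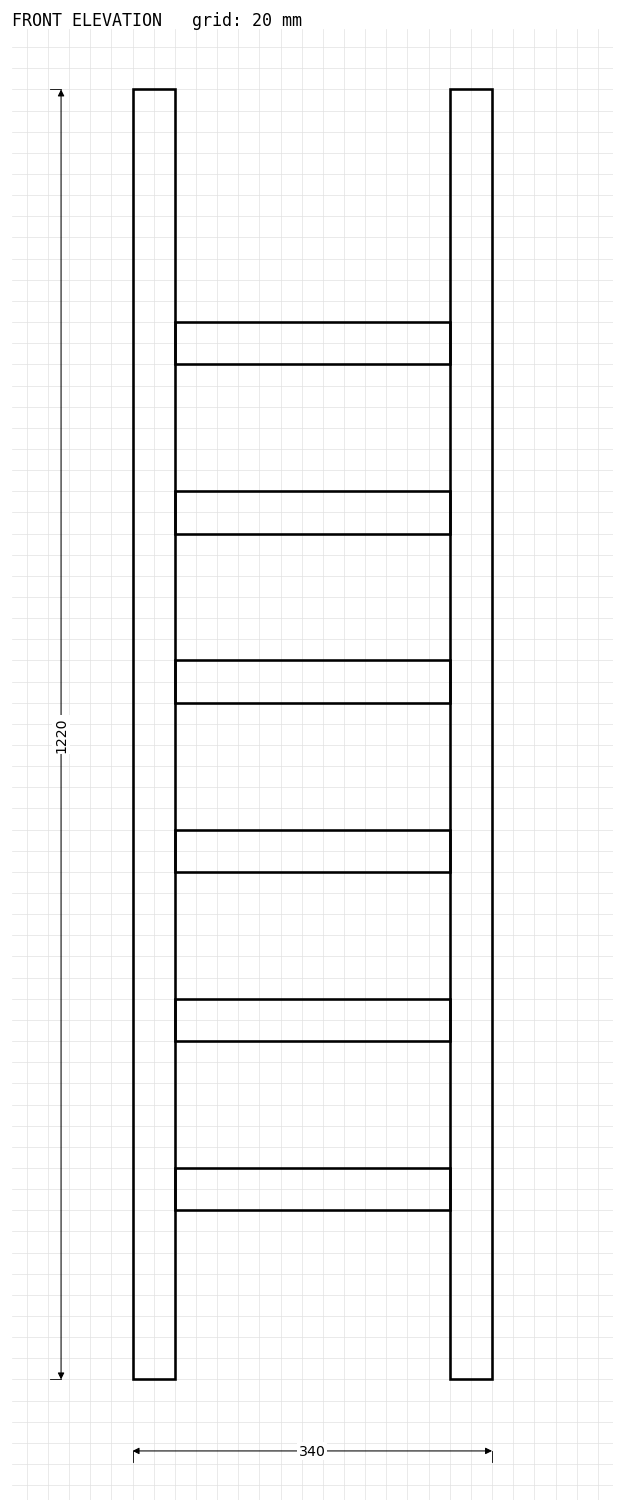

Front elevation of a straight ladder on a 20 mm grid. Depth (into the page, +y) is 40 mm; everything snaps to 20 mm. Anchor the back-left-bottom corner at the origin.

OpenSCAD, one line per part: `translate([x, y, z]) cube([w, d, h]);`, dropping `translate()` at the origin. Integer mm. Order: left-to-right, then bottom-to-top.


cube([40, 40, 1220]);
translate([40, 0, 160]) cube([260, 40, 40]);
translate([40, 0, 320]) cube([260, 40, 40]);
translate([40, 0, 480]) cube([260, 40, 40]);
translate([40, 0, 640]) cube([260, 40, 40]);
translate([40, 0, 800]) cube([260, 40, 40]);
translate([40, 0, 960]) cube([260, 40, 40]);
translate([300, 0, 0]) cube([40, 40, 1220]);
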